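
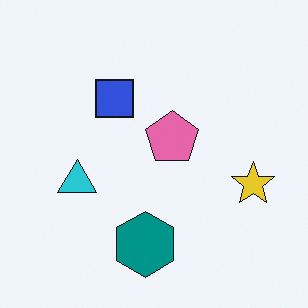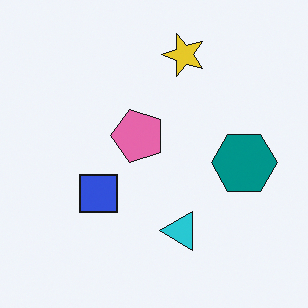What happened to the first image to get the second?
The image was rotated 90° counter-clockwise.

The yellow star sits in the right of the first image and the top of the second — consistent with a whole-image 90° counter-clockwise rotation.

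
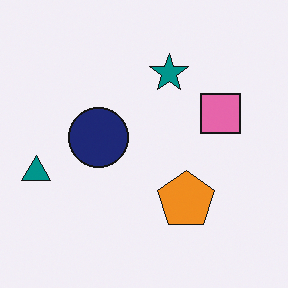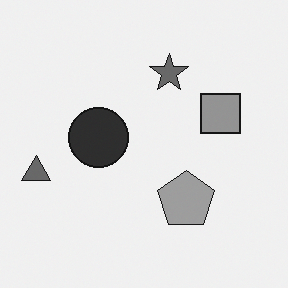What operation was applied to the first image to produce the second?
The transformation is: converted to grayscale.

All color is removed — every shape is now a shade of grey.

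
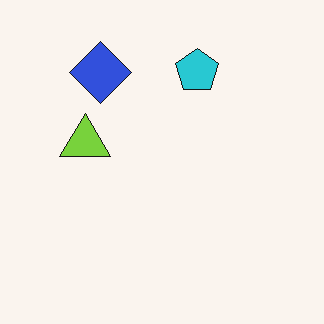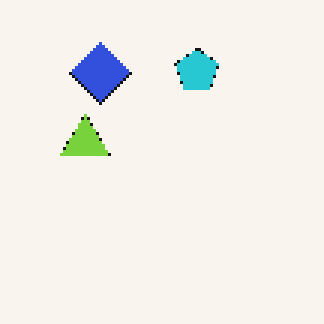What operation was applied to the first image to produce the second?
The second image is the first lightly pixelated (a mild mosaic effect).

Shapes are reduced to large square blocks; fine edges and outlines are lost — a downscale-then-upscale (mosaic) effect.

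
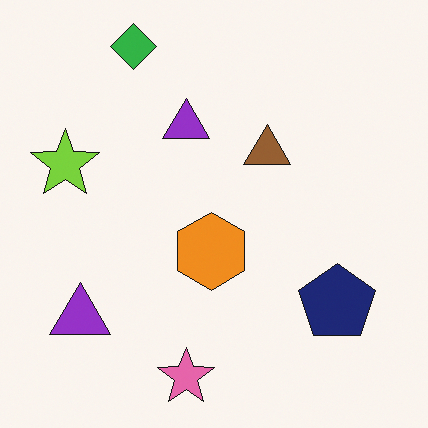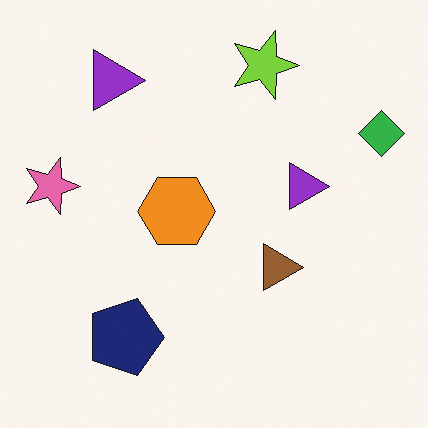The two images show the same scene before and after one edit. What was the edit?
This is the original image rotated 90° clockwise.

The green diamond sits in the top-left of the first image and the top-right of the second — consistent with a whole-image 90° clockwise rotation.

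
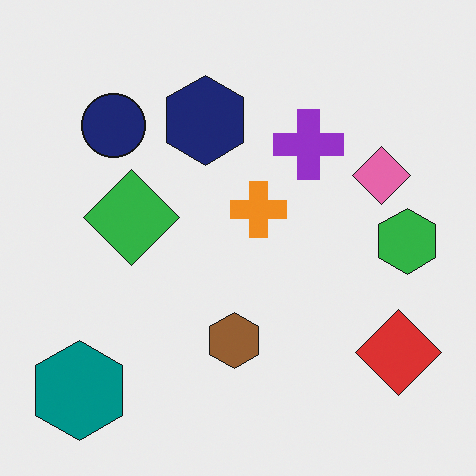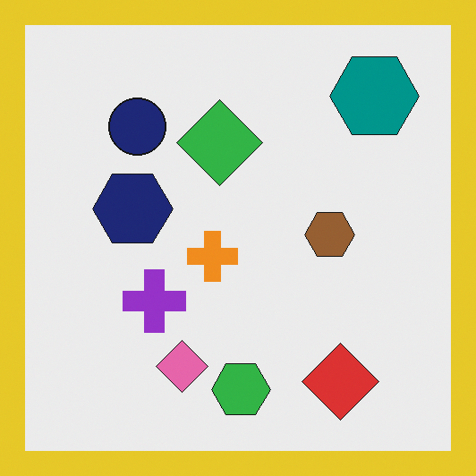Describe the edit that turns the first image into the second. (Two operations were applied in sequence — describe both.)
This is the original image transposed (reflected across the top-left ↔ bottom-right diagonal), then framed with a yellow border.

Shapes have swapped their row and column positions — what was in the top-right is now in the bottom-left — a diagonal reflection. A solid yellow frame runs around the edge of the second image, with the content slightly shrunk inside it.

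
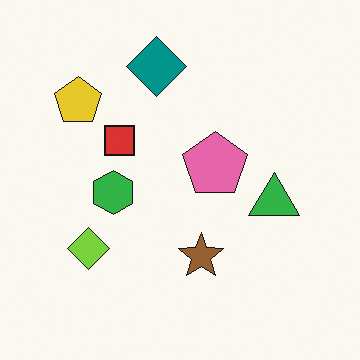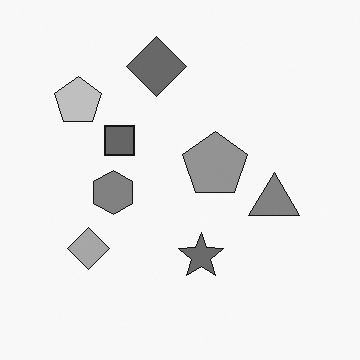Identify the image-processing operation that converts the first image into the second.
Converted to grayscale.

All color is removed — every shape is now a shade of grey.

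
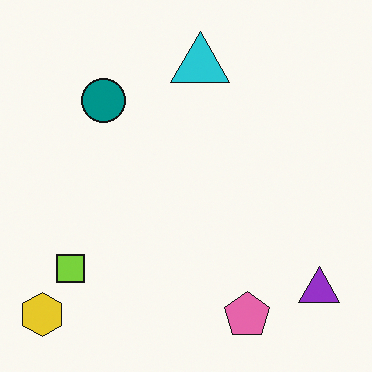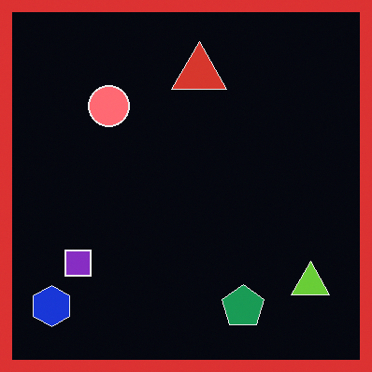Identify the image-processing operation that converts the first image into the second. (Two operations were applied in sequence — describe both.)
It was color-inverted (negative), then framed with a red border.

The light background has become dark and every shape's color is its complement — a photographic negative. A solid red frame runs around the edge of the second image, with the content slightly shrunk inside it.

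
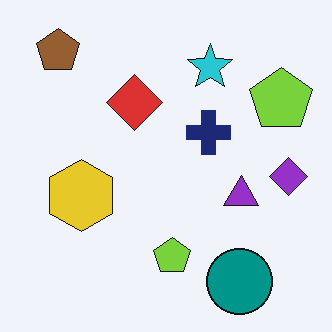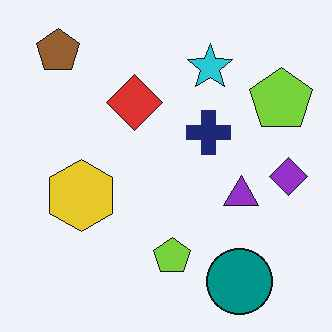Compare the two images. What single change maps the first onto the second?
The second image is the first given moderate JPEG compression.

Blocky 8×8 compression artifacts appear around shape edges and the flat background shows ringing — characteristic JPEG degradation.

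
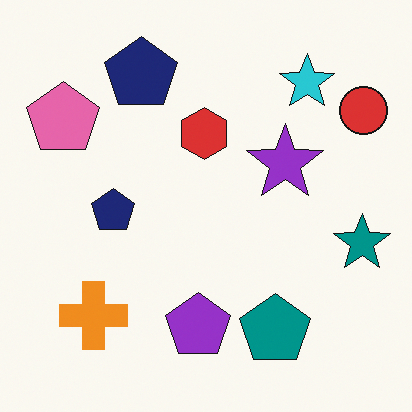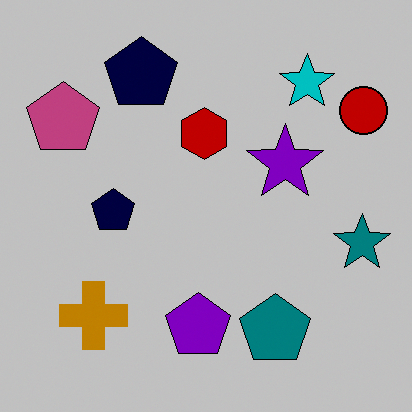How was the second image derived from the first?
Aggressively posterized.

Each flat color has snapped to a coarser quantized level — most visibly, the near-white background has dropped to a flat grey.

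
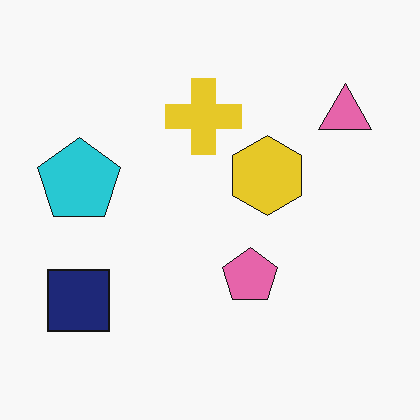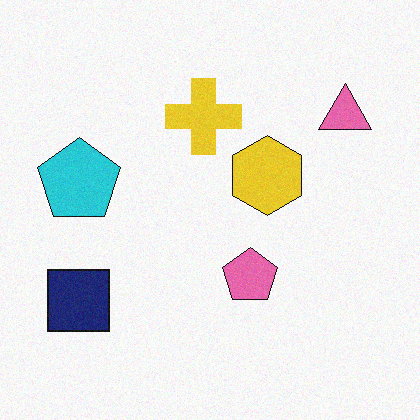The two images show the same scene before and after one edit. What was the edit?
This is the original image degraded with a light layer of grain.

Random speckle covers the whole image, including the flat background.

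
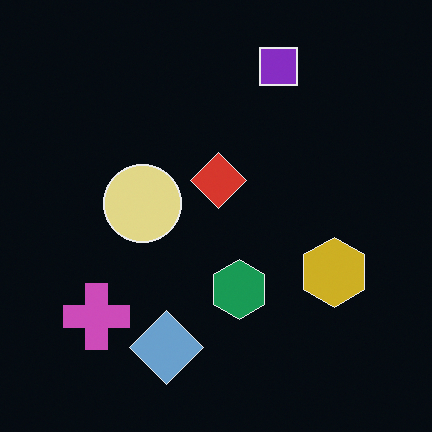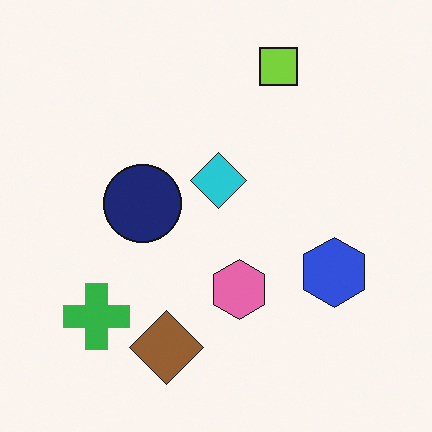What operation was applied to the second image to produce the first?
The image was color-inverted (negative).

The light background has become dark and every shape's color is its complement — a photographic negative.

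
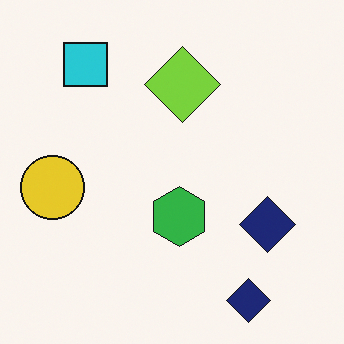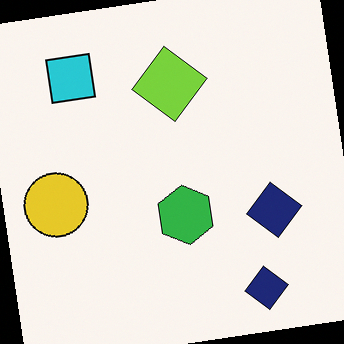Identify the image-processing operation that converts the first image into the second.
The second image is the first rotated counter-clockwise by a small amount.

Every shape is tilted by the same angle and the image corners show triangular fill wedges — a whole-image rotation by a non-right angle.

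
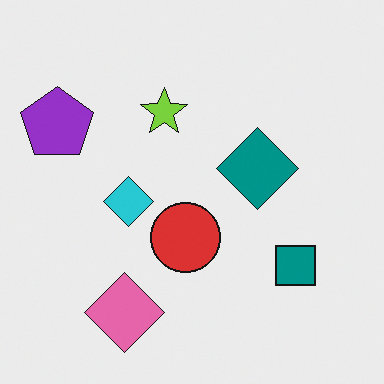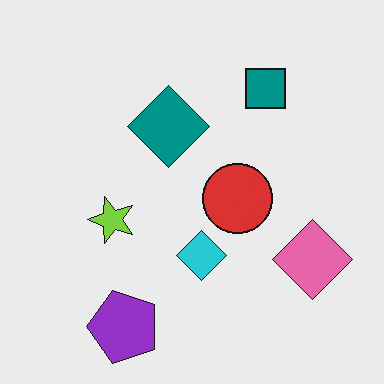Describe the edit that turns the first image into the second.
This is the original image rotated 90° counter-clockwise.

The purple pentagon sits in the top-left of the first image and the bottom-left of the second — consistent with a whole-image 90° counter-clockwise rotation.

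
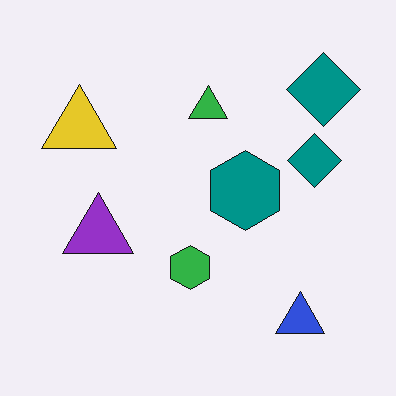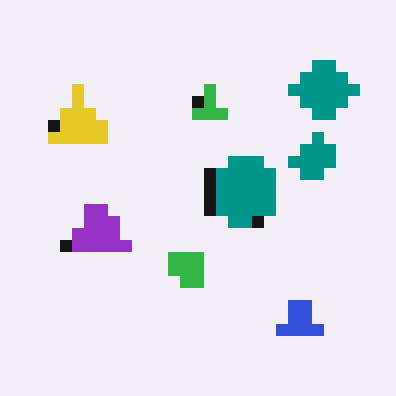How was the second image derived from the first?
The image was heavily pixelated into large blocks.

Shapes are reduced to large square blocks; fine edges and outlines are lost — a downscale-then-upscale (mosaic) effect.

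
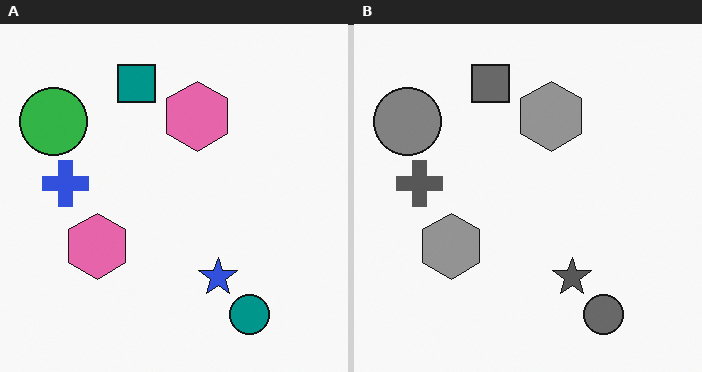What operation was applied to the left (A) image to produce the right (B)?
It was converted to grayscale.

All color is removed — every shape is now a shade of grey.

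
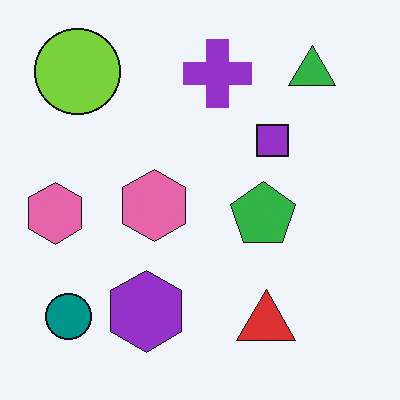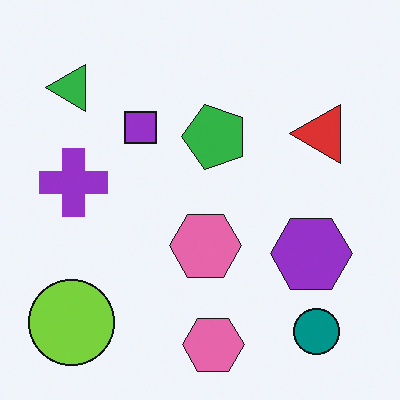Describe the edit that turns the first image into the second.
Rotated 90° counter-clockwise.

The lime circle sits in the top-left of the first image and the bottom-left of the second — consistent with a whole-image 90° counter-clockwise rotation.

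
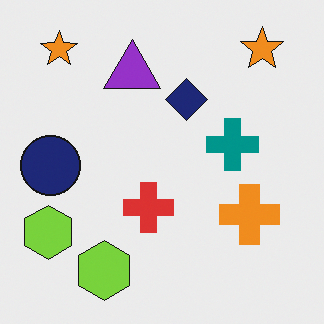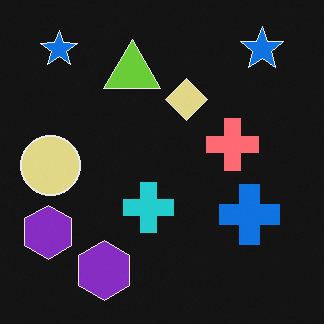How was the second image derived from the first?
It was color-inverted (negative).

The light background has become dark and every shape's color is its complement — a photographic negative.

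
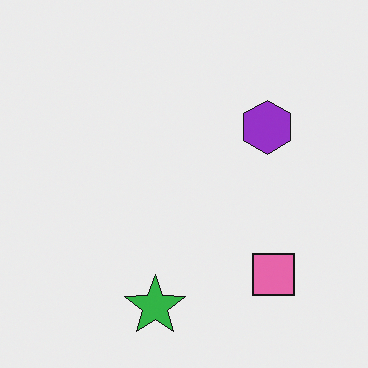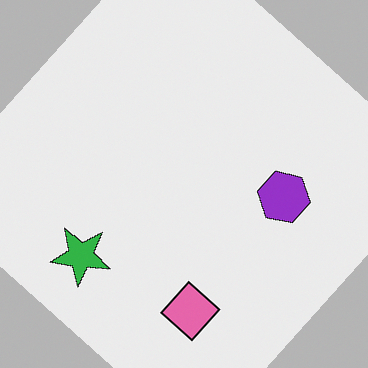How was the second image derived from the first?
The transformation is: rotated clockwise by a large amount — several tens of degrees.

Every shape is tilted by the same angle and the image corners show triangular fill wedges — a whole-image rotation by a non-right angle.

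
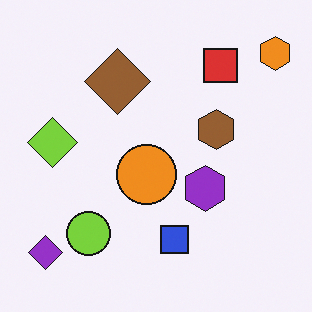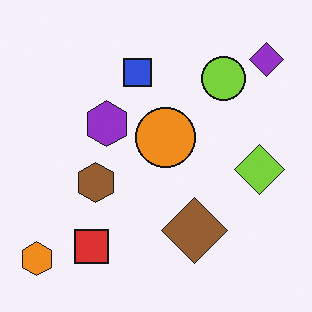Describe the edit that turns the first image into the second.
The transformation is: rotated 180°.

The orange hexagon sits in the top-right of the first image and the bottom-left of the second — consistent with a whole-image 180° rotation.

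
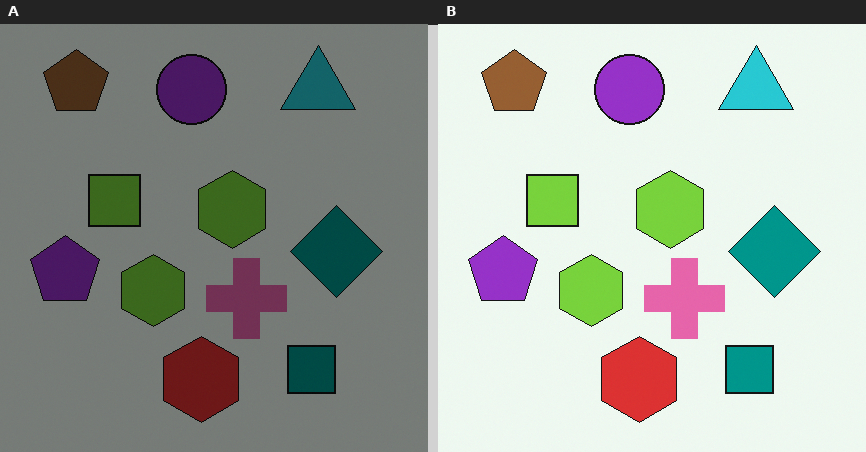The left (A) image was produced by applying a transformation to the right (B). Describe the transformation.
This is the original image darkened a lot.

Every pixel — background and shapes alike — is uniformly darkened.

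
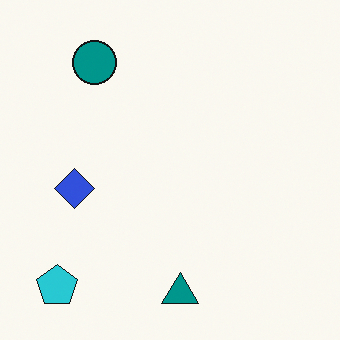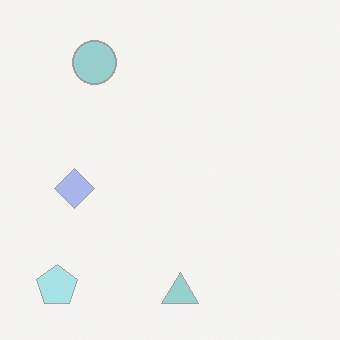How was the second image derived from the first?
The second image is the first washed out (contrast reduced).

Tones are pushed toward mid-grey across the whole image — a global contrast change.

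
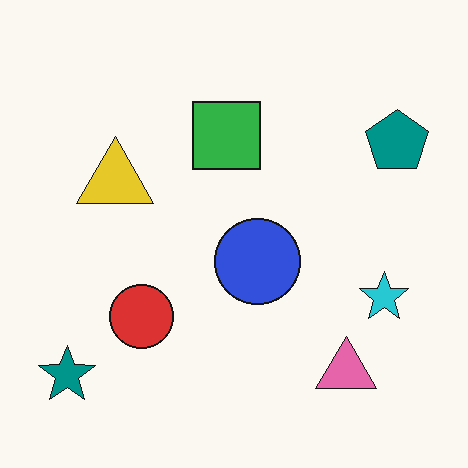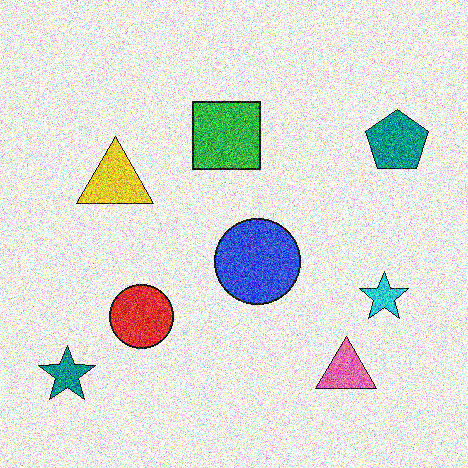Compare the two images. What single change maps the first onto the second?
The image was degraded with strong gaussian noise.

Random speckle covers the whole image, including the flat background.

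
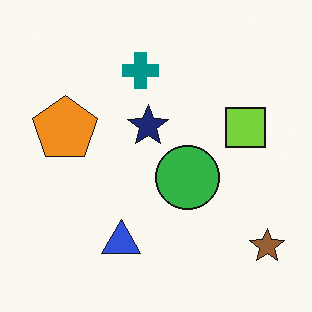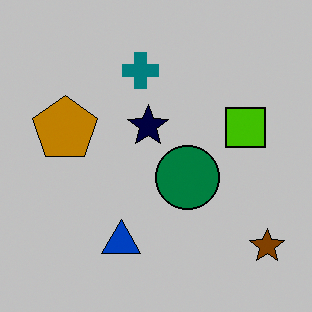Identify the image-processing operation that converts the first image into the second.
The transformation is: aggressively posterized.

Each flat color has snapped to a coarser quantized level — most visibly, the near-white background has dropped to a flat grey.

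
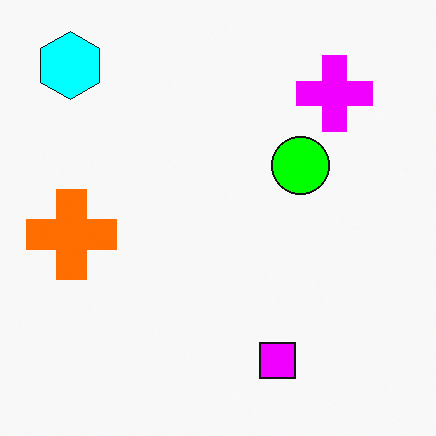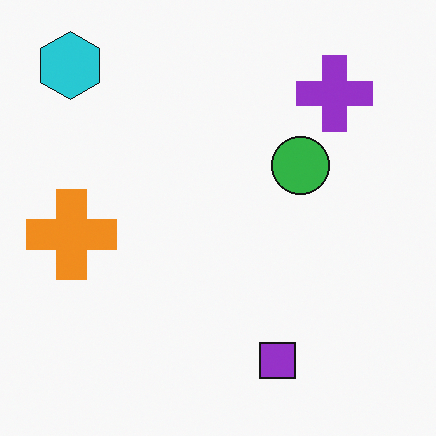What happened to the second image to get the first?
The first image is the second heavily oversaturated.

All colors are more vivid — a global saturation change.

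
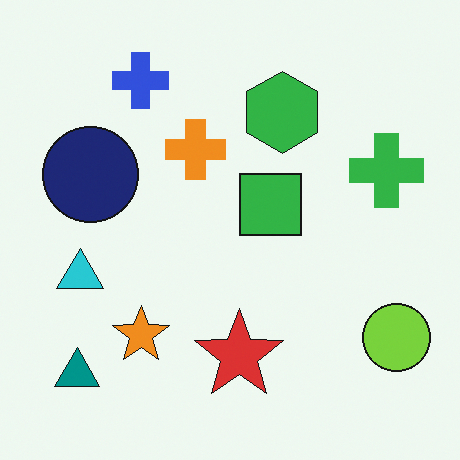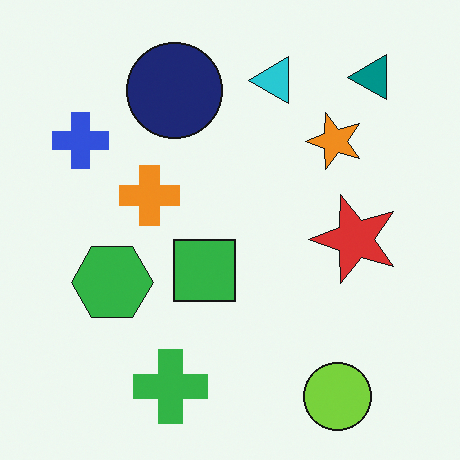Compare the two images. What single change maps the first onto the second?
The transformation is: transposed (reflected across the top-left ↔ bottom-right diagonal).

Shapes have swapped their row and column positions — what was in the top-right is now in the bottom-left — a diagonal reflection.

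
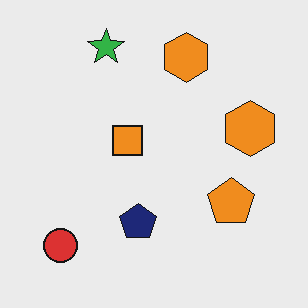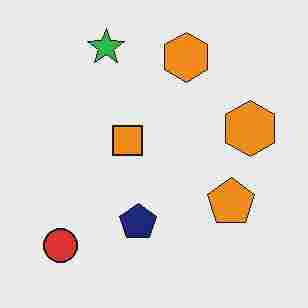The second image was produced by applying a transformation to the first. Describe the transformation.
The transformation is: degraded with heavy JPEG compression.

Blocky 8×8 compression artifacts appear around shape edges and the flat background shows ringing — characteristic JPEG degradation.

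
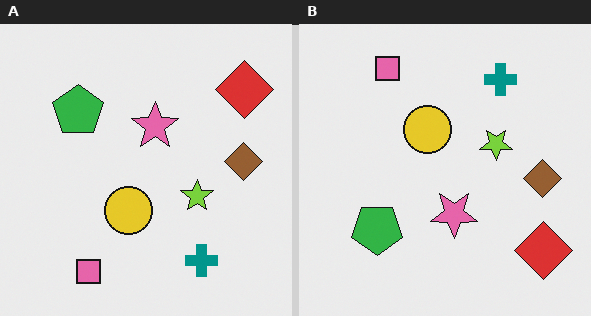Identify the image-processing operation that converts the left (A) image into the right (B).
The image was flipped vertically (top ↔ bottom).

The pink square is in the bottom-left of the left (A) image and the top-left of the right (B) — shapes on opposite sides of the horizontal midline have swapped in a mirror flip.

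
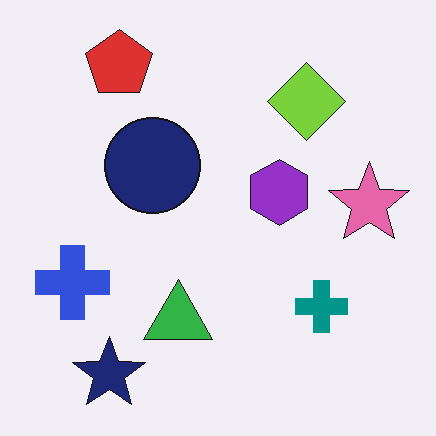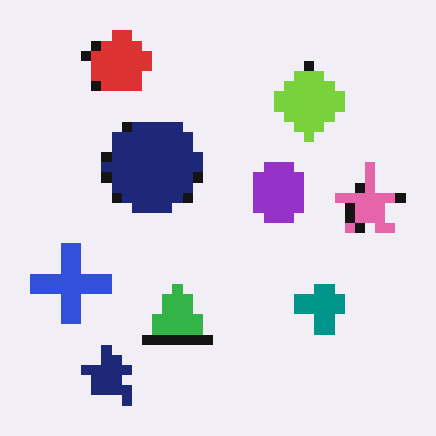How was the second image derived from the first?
It was heavily pixelated into large blocks.

Shapes are reduced to large square blocks; fine edges and outlines are lost — a downscale-then-upscale (mosaic) effect.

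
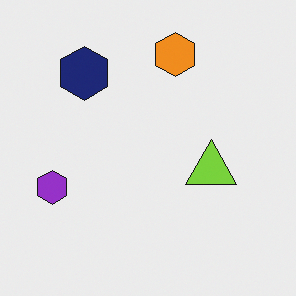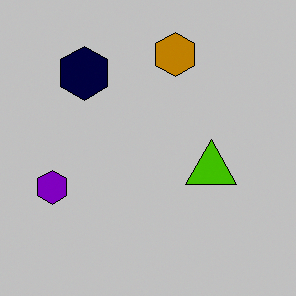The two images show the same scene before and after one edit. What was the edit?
Aggressively posterized.

Each flat color has snapped to a coarser quantized level — most visibly, the near-white background has dropped to a flat grey.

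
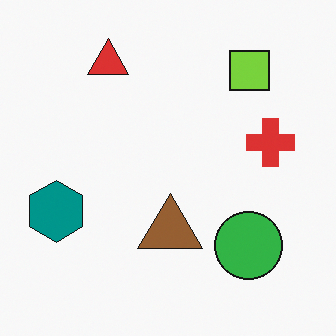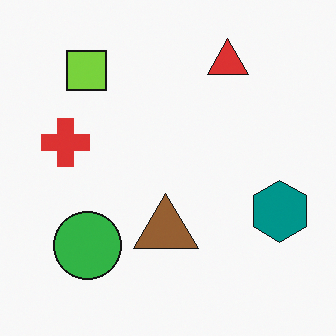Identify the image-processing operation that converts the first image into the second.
The second image is the first flipped horizontally (left ↔ right).

The teal hexagon is in the left of the first image and the right of the second — shapes on opposite sides of the vertical midline have swapped in a mirror flip.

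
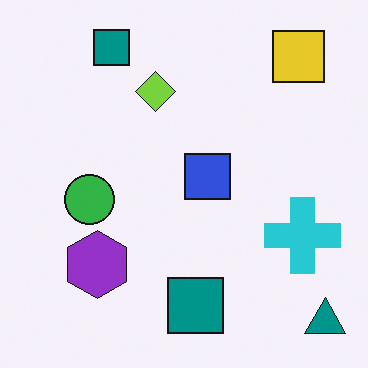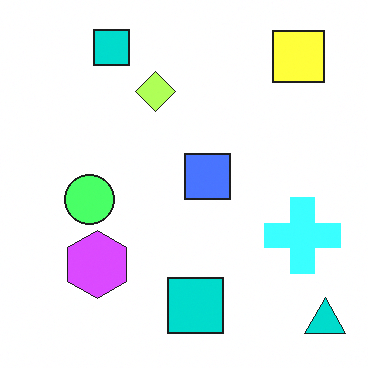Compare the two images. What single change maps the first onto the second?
Substantially brightened.

Every pixel — background and shapes alike — is uniformly brightened.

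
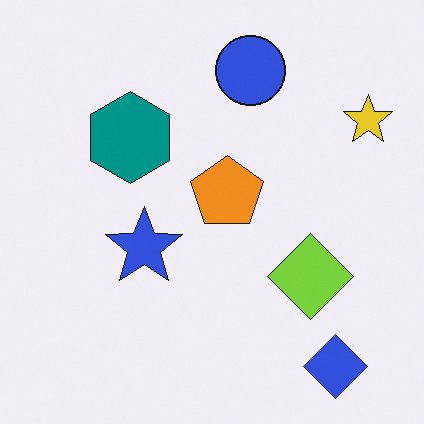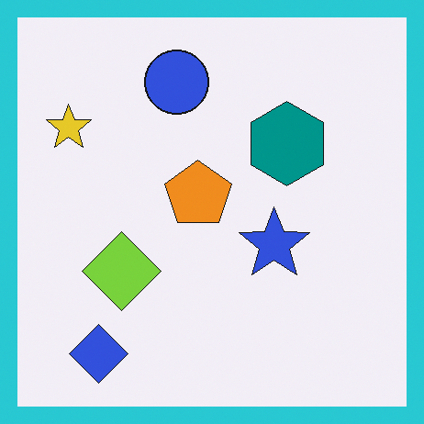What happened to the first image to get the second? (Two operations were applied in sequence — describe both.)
The image was flipped horizontally (left ↔ right), then framed with a cyan border.

The yellow star is in the top-right of the first image and the top-left of the second — shapes on opposite sides of the vertical midline have swapped in a mirror flip. A solid cyan frame runs around the edge of the second image, with the content slightly shrunk inside it.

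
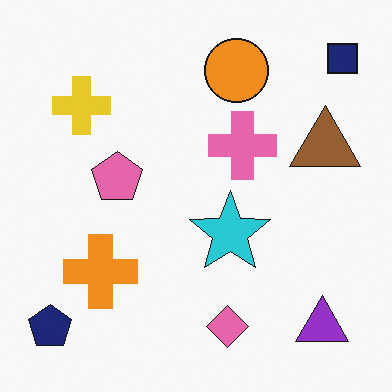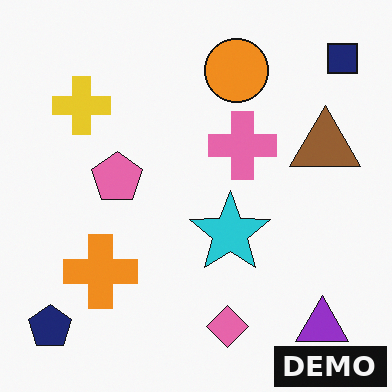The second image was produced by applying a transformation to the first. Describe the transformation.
Watermarked with the text "DEMO" in the lower-right corner.

A dark label reading "DEMO" appears in the lower-right corner.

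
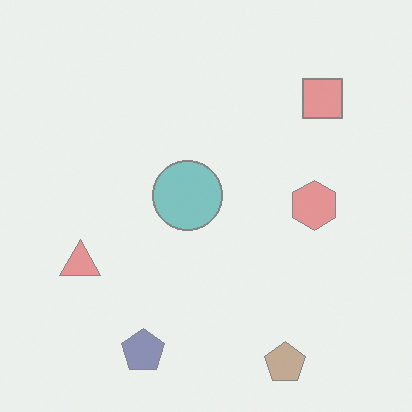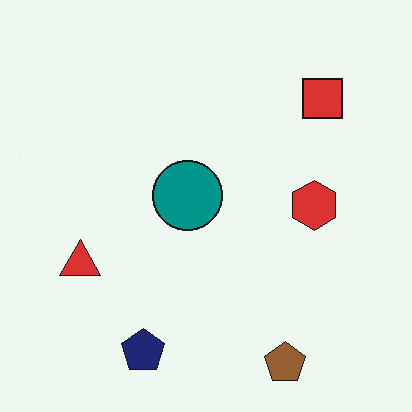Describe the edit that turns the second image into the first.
This is the original image given much lower contrast.

Tones are pushed toward mid-grey across the whole image — a global contrast change.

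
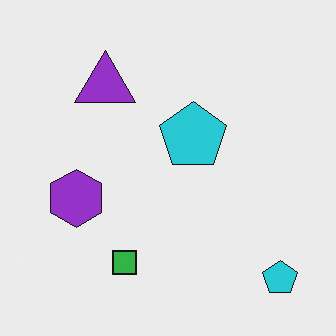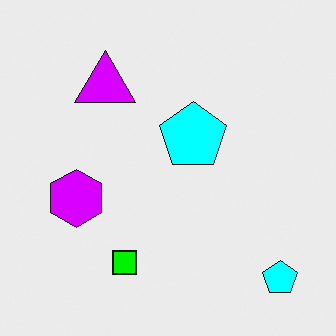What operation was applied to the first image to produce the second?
This is the original image made much more vivid (saturation change).

All colors are more vivid — a global saturation change.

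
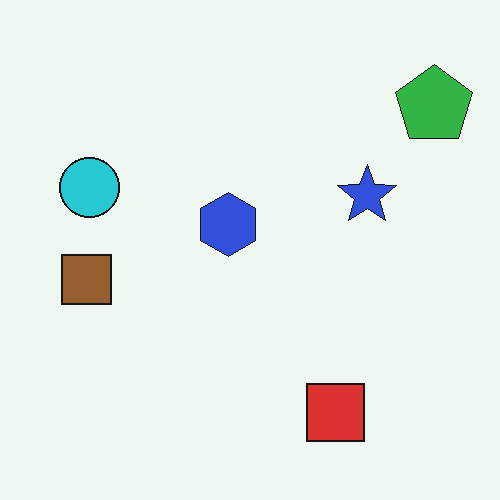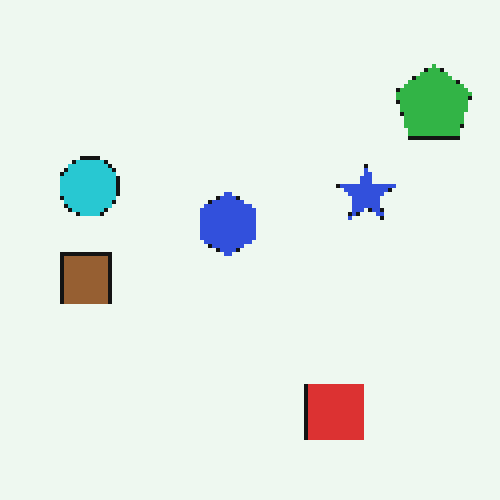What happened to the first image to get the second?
It was lightly pixelated (a mild mosaic effect).

Shapes are reduced to large square blocks; fine edges and outlines are lost — a downscale-then-upscale (mosaic) effect.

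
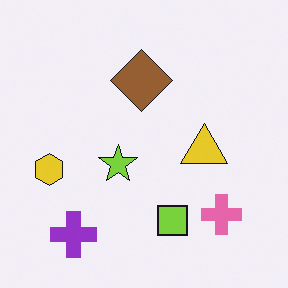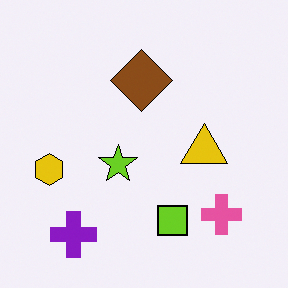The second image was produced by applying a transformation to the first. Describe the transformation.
This is the original image given slightly increased contrast.

Tones are pushed away from mid-grey across the whole image — a global contrast change.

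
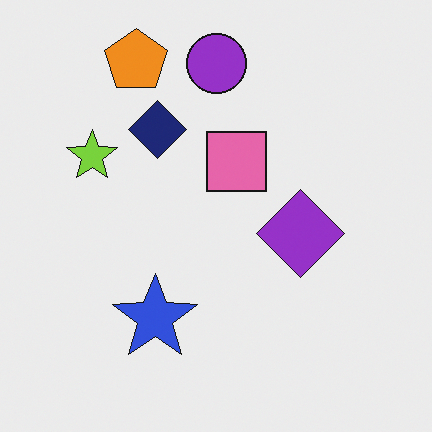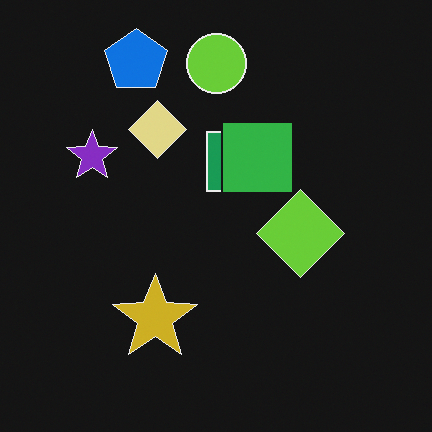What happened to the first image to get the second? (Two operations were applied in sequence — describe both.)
This is the original image color-inverted (negative), then overlaid with an additional green square.

The light background has become dark and every shape's color is its complement — a photographic negative. A green square appears in the second image that is absent from the first.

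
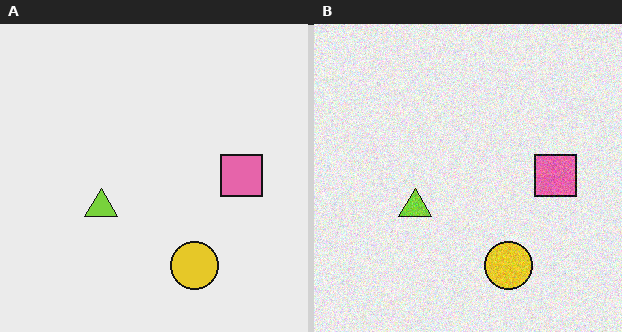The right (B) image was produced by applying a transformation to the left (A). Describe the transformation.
This is the original image degraded with moderate additive noise.

Random speckle covers the whole image, including the flat background.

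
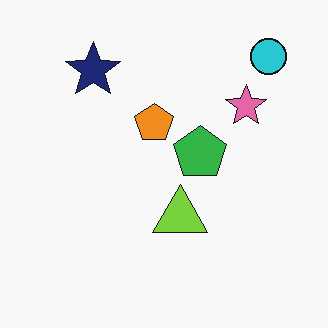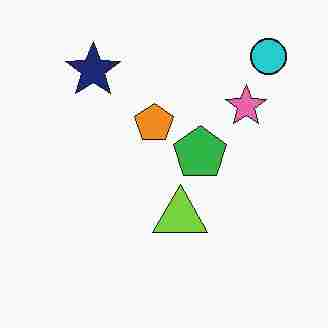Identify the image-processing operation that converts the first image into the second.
The image was heavily JPEG-compressed with obvious blocking artifacts.

Blocky 8×8 compression artifacts appear around shape edges and the flat background shows ringing — characteristic JPEG degradation.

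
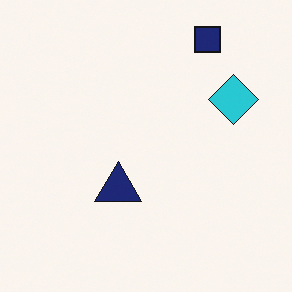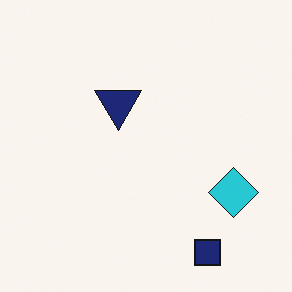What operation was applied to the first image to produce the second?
This is the original image flipped vertically (top ↔ bottom).

The navy square is in the top-right of the first image and the bottom-right of the second — shapes on opposite sides of the horizontal midline have swapped in a mirror flip.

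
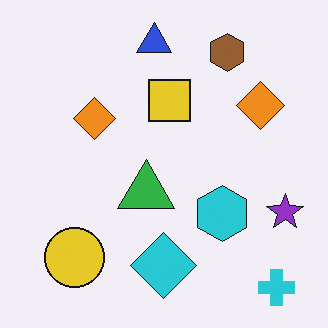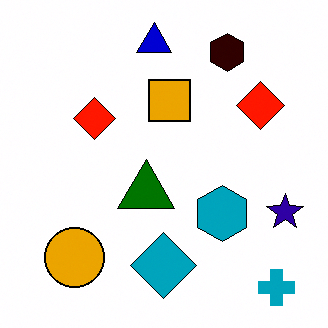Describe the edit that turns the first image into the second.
It was boosted in contrast.

Tones are pushed away from mid-grey across the whole image — a global contrast change.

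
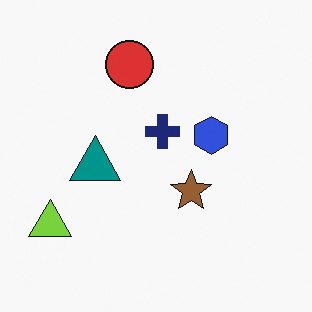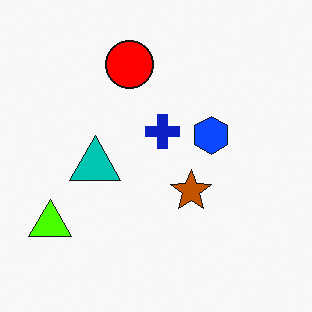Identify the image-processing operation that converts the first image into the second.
The second image is the first made much more vivid (saturation change).

All colors are more vivid — a global saturation change.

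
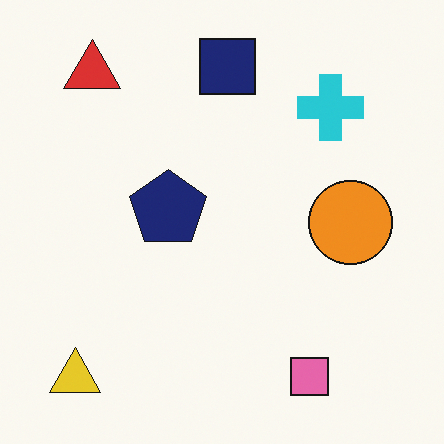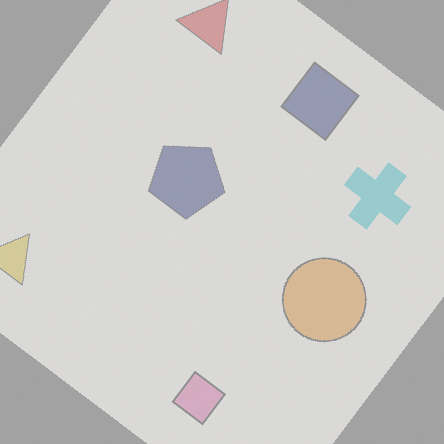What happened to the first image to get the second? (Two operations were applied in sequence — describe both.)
The transformation is: rotated clockwise by a large amount — several tens of degrees, then washed out (contrast reduced).

Every shape is tilted by the same angle and the image corners show triangular fill wedges — a whole-image rotation by a non-right angle. Tones are pushed toward mid-grey across the whole image — a global contrast change.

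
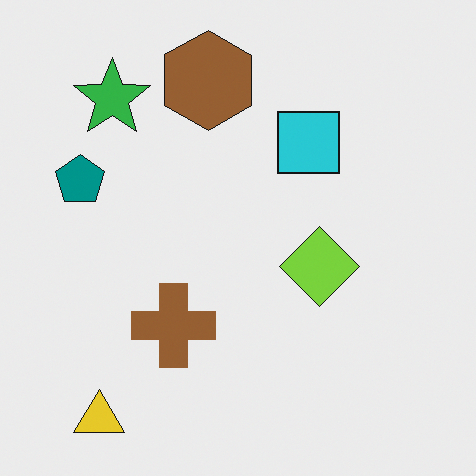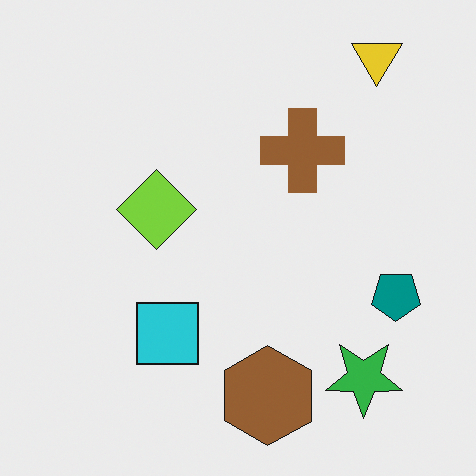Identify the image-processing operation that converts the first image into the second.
The transformation is: rotated 180°.

The yellow triangle sits in the bottom-left of the first image and the top-right of the second — consistent with a whole-image 180° rotation.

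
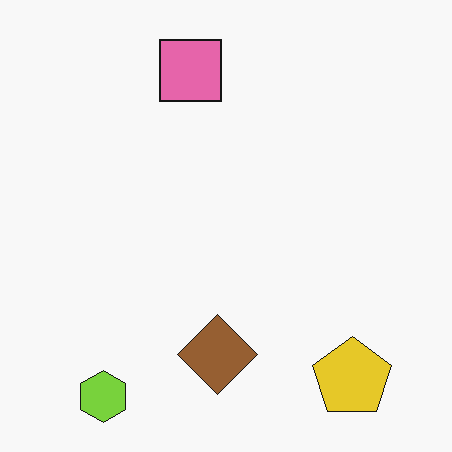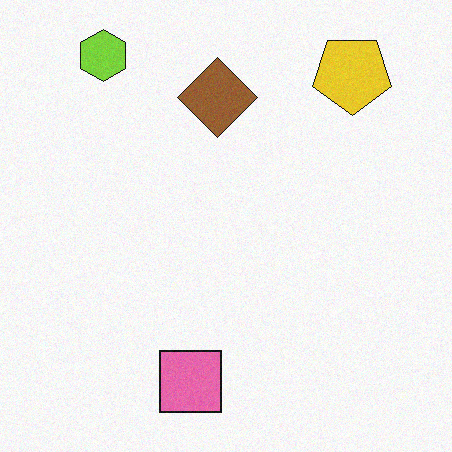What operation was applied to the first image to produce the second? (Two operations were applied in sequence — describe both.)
The transformation is: degraded with subtle gaussian noise, then flipped vertically (top ↔ bottom).

Random speckle covers the whole image, including the flat background. The lime hexagon is in the bottom-left of the first image and the top-left of the second — shapes on opposite sides of the horizontal midline have swapped in a mirror flip.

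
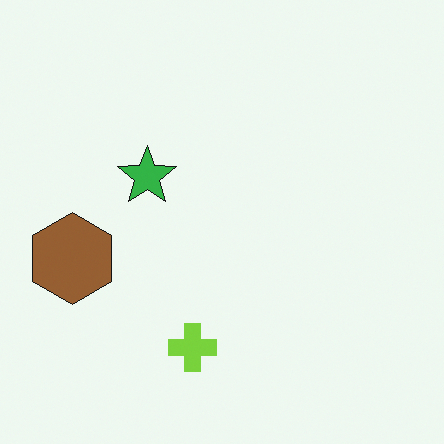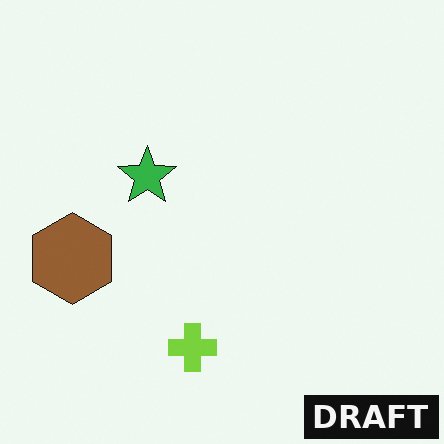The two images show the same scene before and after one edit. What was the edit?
This is the original image watermarked with the text "DRAFT" in the lower-right corner.

A dark label reading "DRAFT" appears in the lower-right corner.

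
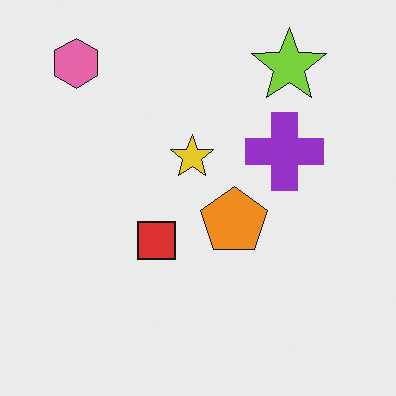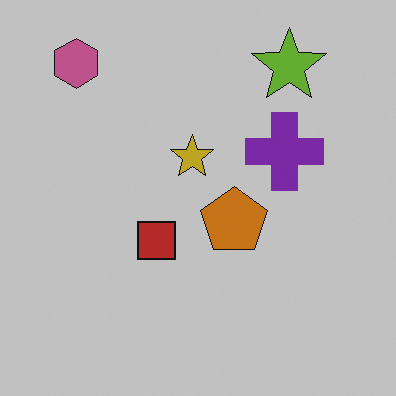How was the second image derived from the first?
The transformation is: slightly darkened.

Every pixel — background and shapes alike — is uniformly darkened.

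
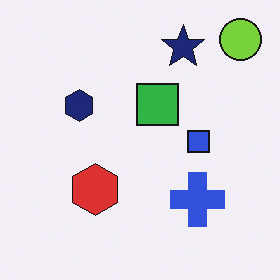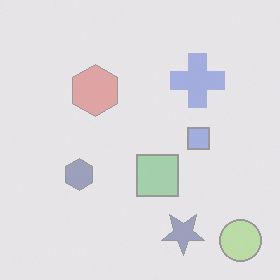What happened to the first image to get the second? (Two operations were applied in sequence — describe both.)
This is the original image washed out (contrast reduced), then flipped vertically (top ↔ bottom).

Tones are pushed toward mid-grey across the whole image — a global contrast change. The lime circle is in the top-right of the first image and the bottom-right of the second — shapes on opposite sides of the horizontal midline have swapped in a mirror flip.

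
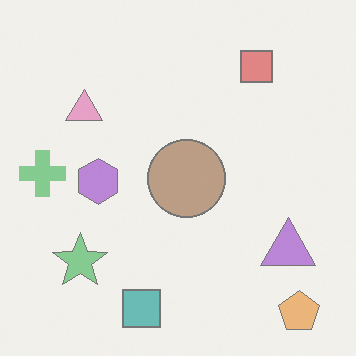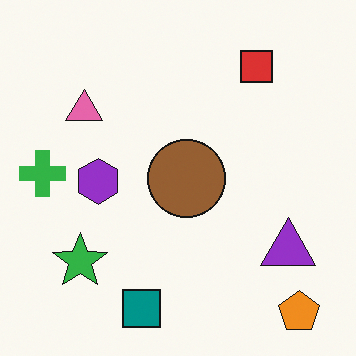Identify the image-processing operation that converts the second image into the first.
The first image is the second washed out (contrast reduced).

Tones are pushed toward mid-grey across the whole image — a global contrast change.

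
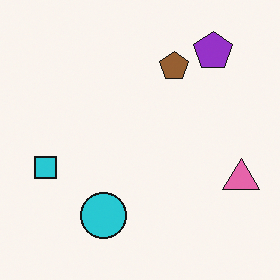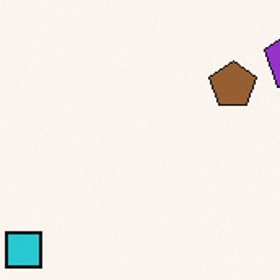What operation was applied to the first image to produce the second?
The transformation is: cropped to a noticeably smaller region and rescaled.

The visible shapes are larger and the field of view is narrower; shapes near the original edges may be partly or wholly outside the frame — a crop-and-rescale.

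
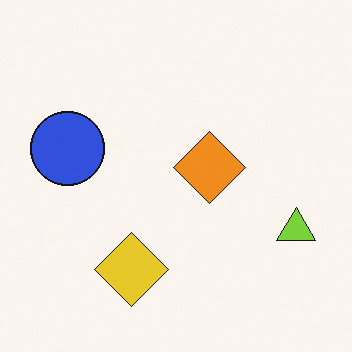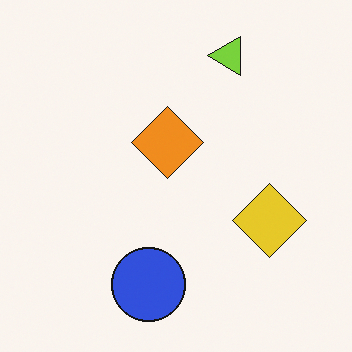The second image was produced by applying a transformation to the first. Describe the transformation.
This is the original image rotated 90° counter-clockwise.

The lime triangle sits in the right of the first image and the top of the second — consistent with a whole-image 90° counter-clockwise rotation.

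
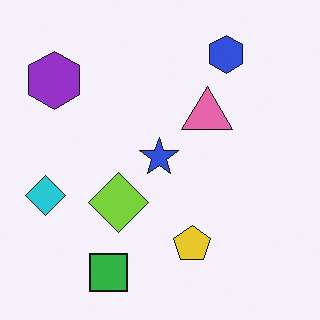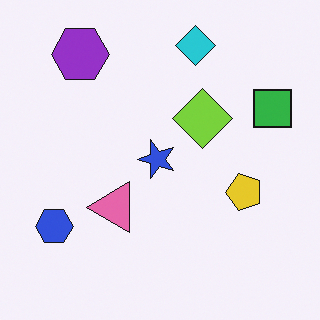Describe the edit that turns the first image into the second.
The second image is the first transposed (reflected across the top-left ↔ bottom-right diagonal).

Shapes have swapped their row and column positions — what was in the top-right is now in the bottom-left — a diagonal reflection.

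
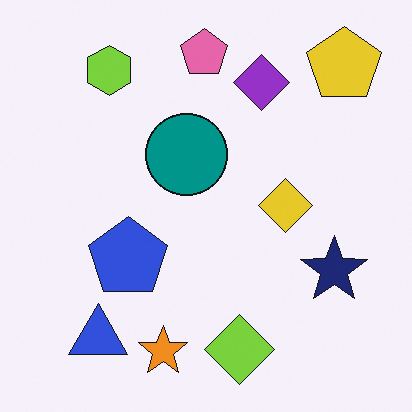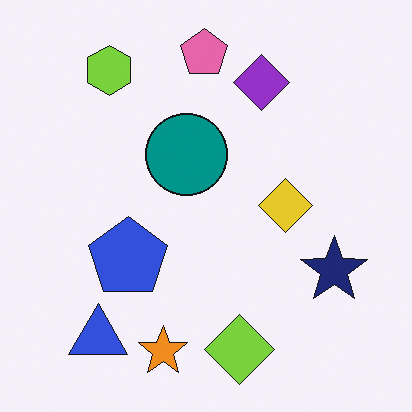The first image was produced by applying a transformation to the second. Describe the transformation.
The first image is the second overlaid with an additional yellow pentagon.

A yellow pentagon appears in the first image that is absent from the second.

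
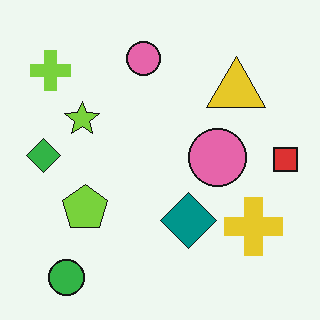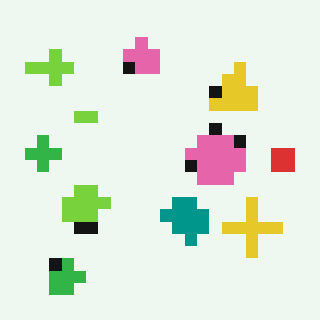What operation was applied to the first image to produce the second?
The transformation is: heavily pixelated into large blocks.

Shapes are reduced to large square blocks; fine edges and outlines are lost — a downscale-then-upscale (mosaic) effect.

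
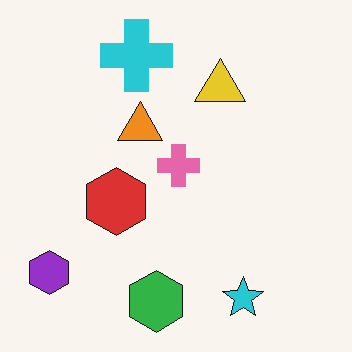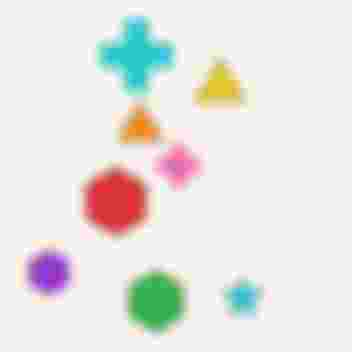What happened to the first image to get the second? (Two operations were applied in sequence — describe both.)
It was heavily blurred, then degraded with heavy JPEG compression.

Shape edges and outlines are uniformly softened across the whole image. Blocky 8×8 compression artifacts appear around shape edges and the flat background shows ringing — characteristic JPEG degradation.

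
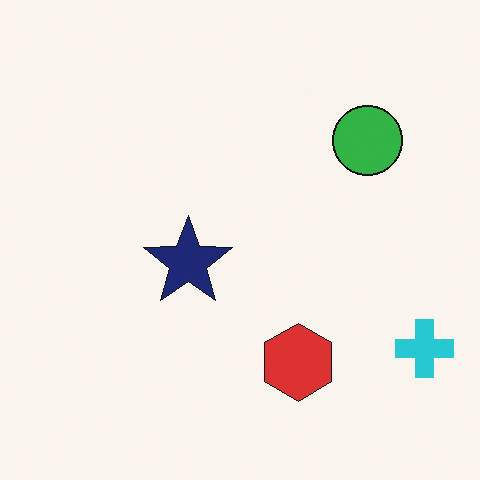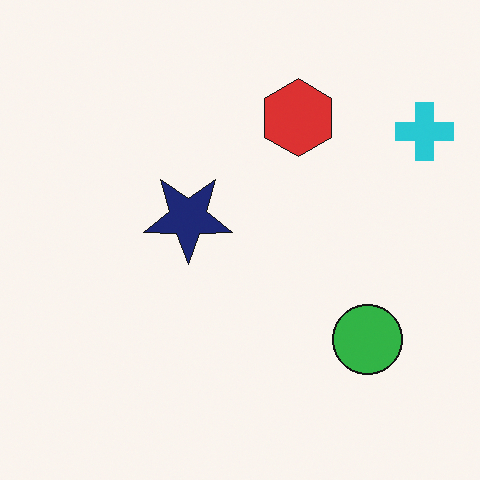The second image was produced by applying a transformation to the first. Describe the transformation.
This is the original image flipped vertically (top ↔ bottom).

The red hexagon is in the bottom of the first image and the top of the second — shapes on opposite sides of the horizontal midline have swapped in a mirror flip.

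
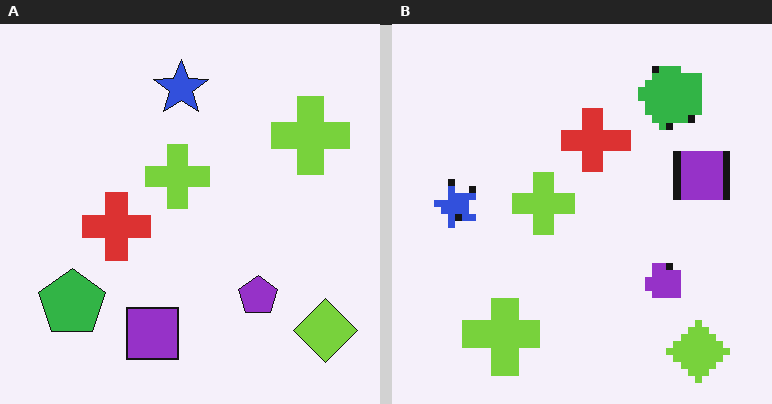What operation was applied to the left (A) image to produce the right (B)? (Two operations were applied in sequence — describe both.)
This is the original image transposed (reflected across the top-left ↔ bottom-right diagonal), then moderately pixelated.

Shapes have swapped their row and column positions — what was in the top-right is now in the bottom-left — a diagonal reflection. Shapes are reduced to large square blocks; fine edges and outlines are lost — a downscale-then-upscale (mosaic) effect.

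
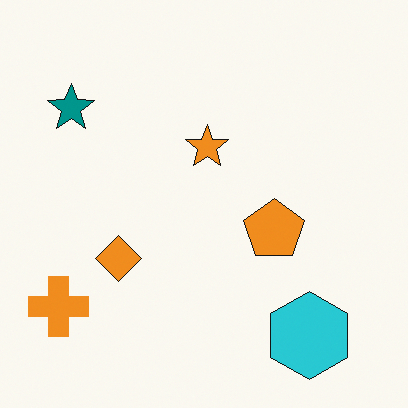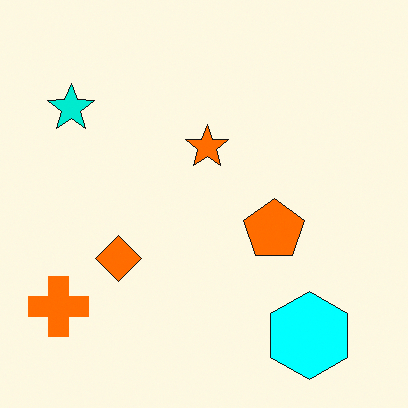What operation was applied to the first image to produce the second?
The transformation is: heavily oversaturated.

All colors are more vivid — a global saturation change.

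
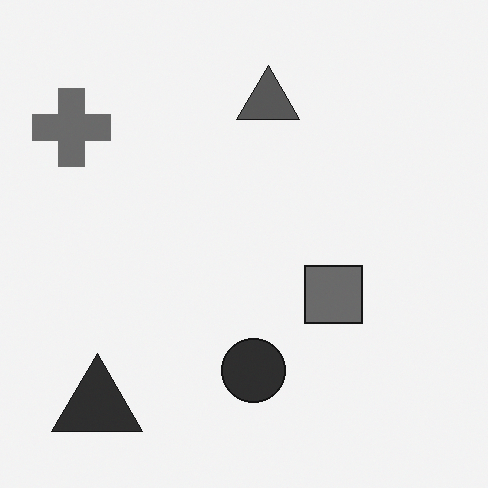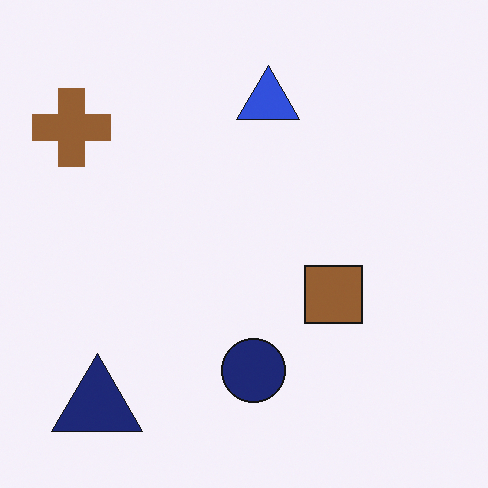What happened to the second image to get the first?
The image was converted to grayscale.

All color is removed — every shape is now a shade of grey.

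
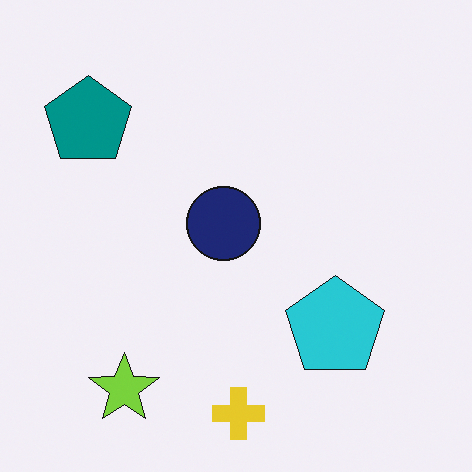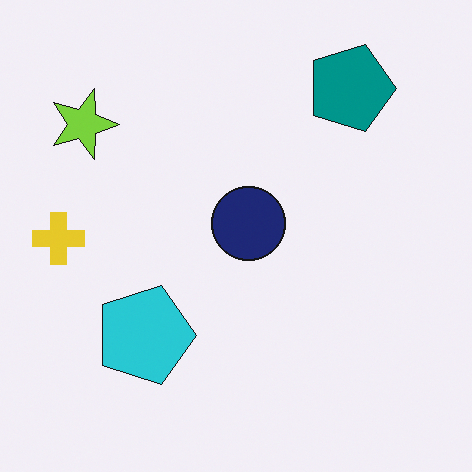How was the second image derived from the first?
This is the original image rotated 90° clockwise.

The lime star sits in the bottom-left of the first image and the top-left of the second — consistent with a whole-image 90° clockwise rotation.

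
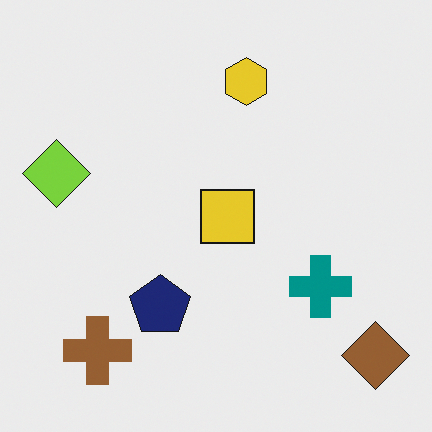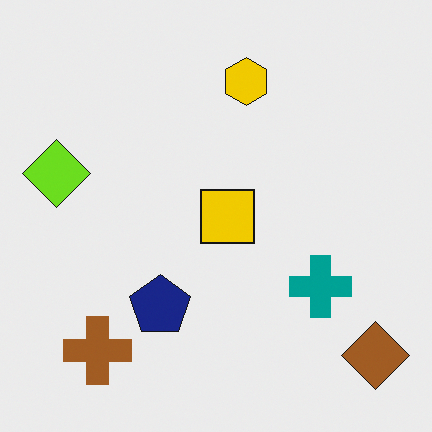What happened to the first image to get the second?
It was slightly oversaturated.

All colors are more vivid — a global saturation change.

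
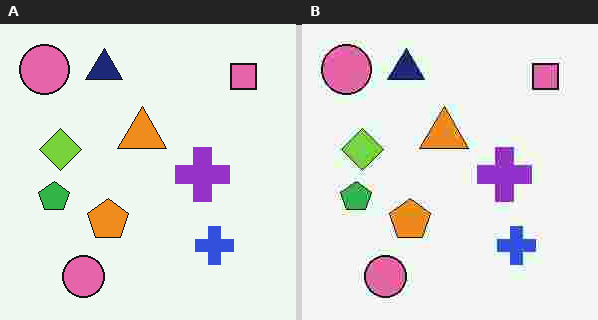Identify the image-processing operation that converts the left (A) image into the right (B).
The image was degraded with heavy JPEG compression.

Blocky 8×8 compression artifacts appear around shape edges and the flat background shows ringing — characteristic JPEG degradation.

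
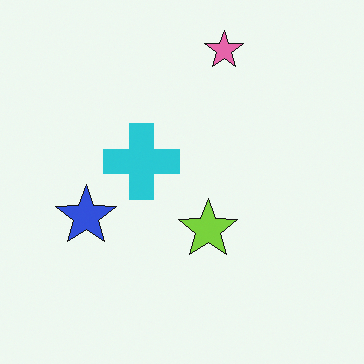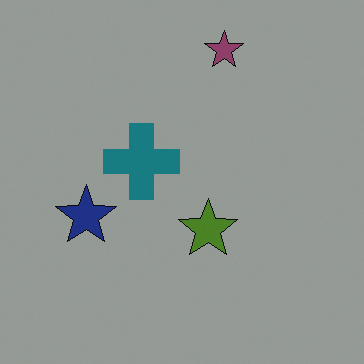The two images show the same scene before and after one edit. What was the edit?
The image was darkened a lot.

Every pixel — background and shapes alike — is uniformly darkened.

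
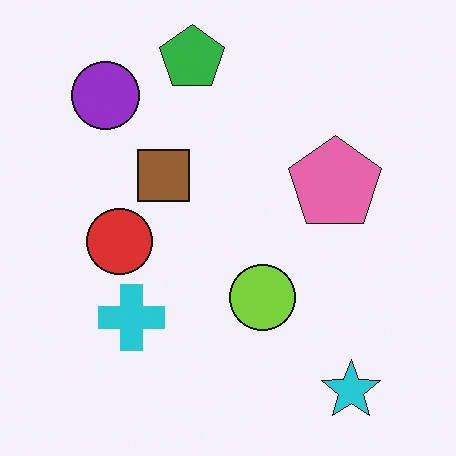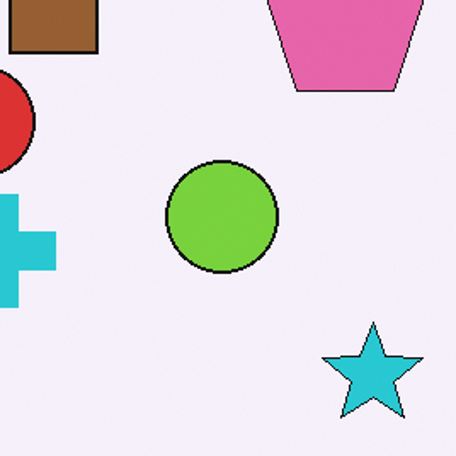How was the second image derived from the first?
The second image is the first cropped to a noticeably smaller region and rescaled.

The visible shapes are larger and the field of view is narrower; shapes near the original edges may be partly or wholly outside the frame — a crop-and-rescale.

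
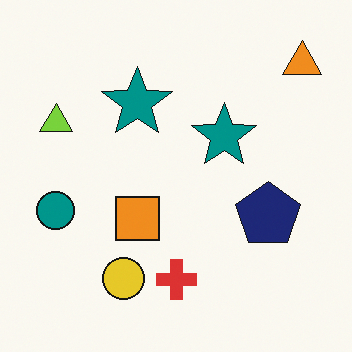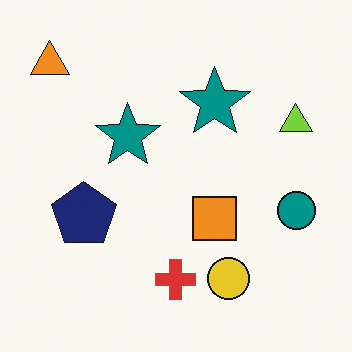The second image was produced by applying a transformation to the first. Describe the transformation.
The image was flipped horizontally (left ↔ right).

The orange triangle is in the top-right of the first image and the top-left of the second — shapes on opposite sides of the vertical midline have swapped in a mirror flip.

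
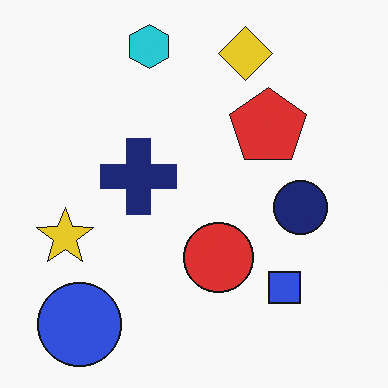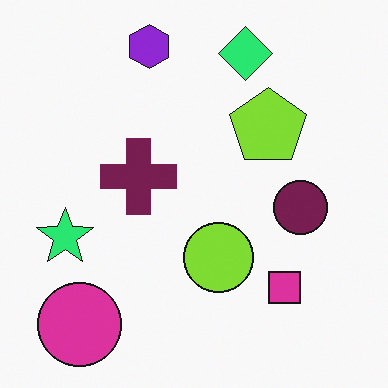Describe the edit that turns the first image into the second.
The image was hue-shifted through roughly a third of the color wheel.

Every shape's color has rotated by the same amount around the hue wheel — a uniform hue shift.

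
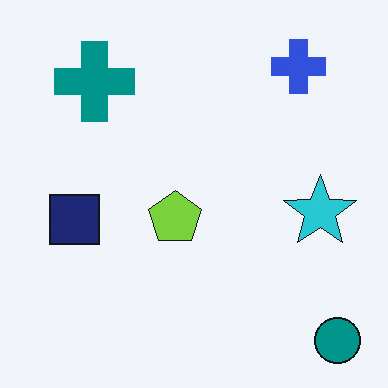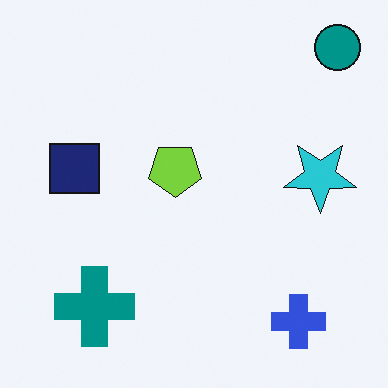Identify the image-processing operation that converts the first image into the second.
This is the original image flipped vertically (top ↔ bottom).

The teal circle is in the bottom-right of the first image and the top-right of the second — shapes on opposite sides of the horizontal midline have swapped in a mirror flip.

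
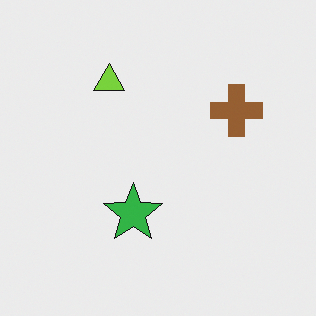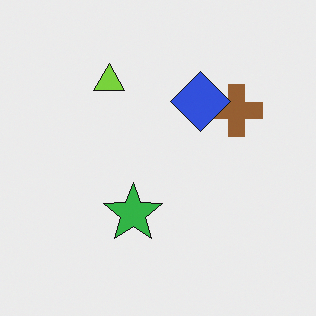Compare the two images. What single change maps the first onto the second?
It was overlaid with an additional blue diamond.

A blue diamond appears in the second image that is absent from the first.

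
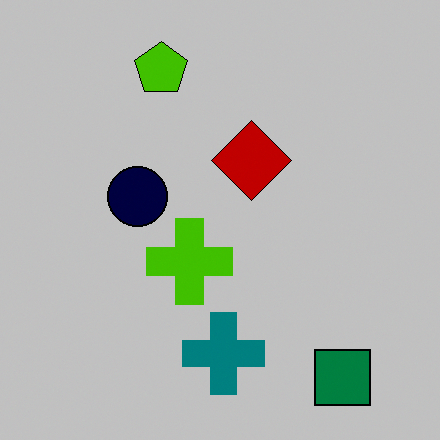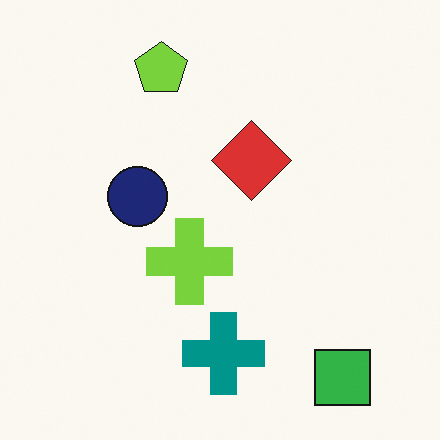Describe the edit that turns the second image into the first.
This is the original image heavily posterized to just a handful of flat colors.

Each flat color has snapped to a coarser quantized level — most visibly, the near-white background has dropped to a flat grey.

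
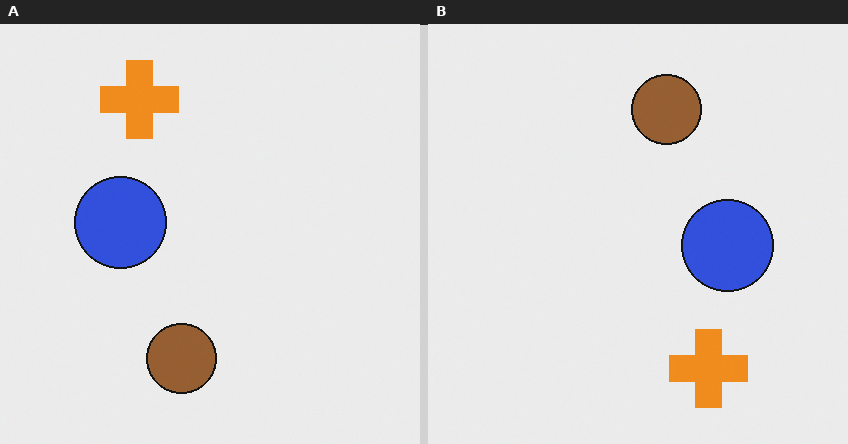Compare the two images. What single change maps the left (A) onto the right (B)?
This is the original image rotated 180°.

The orange cross sits in the top-left of the left (A) image and the bottom of the right (B) — consistent with a whole-image 180° rotation.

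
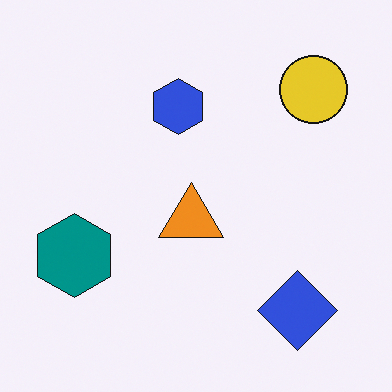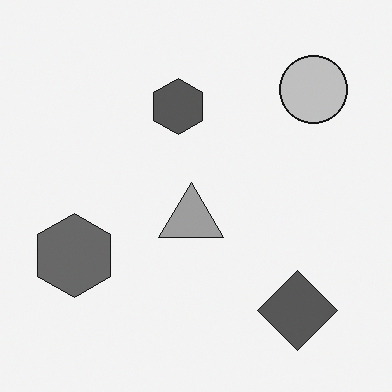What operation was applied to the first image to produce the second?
The transformation is: converted to grayscale.

All color is removed — every shape is now a shade of grey.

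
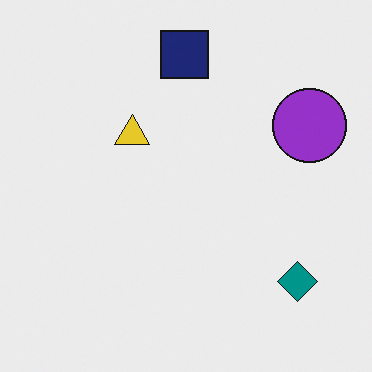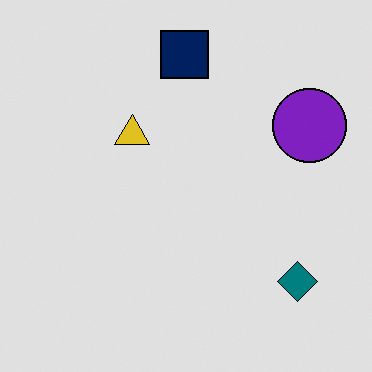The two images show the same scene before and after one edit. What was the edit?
The transformation is: moderately posterized.

Each flat color has snapped to a coarser quantized level — most visibly, the near-white background has dropped to a flat grey.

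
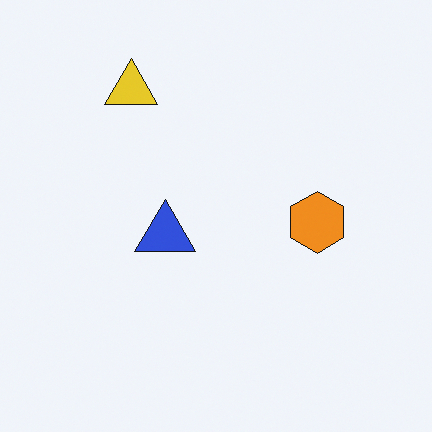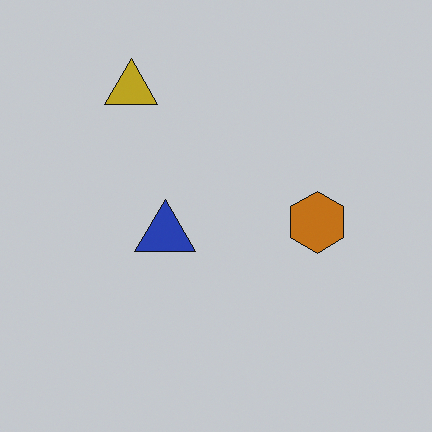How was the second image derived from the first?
The image was darkened a little.

Every pixel — background and shapes alike — is uniformly darkened.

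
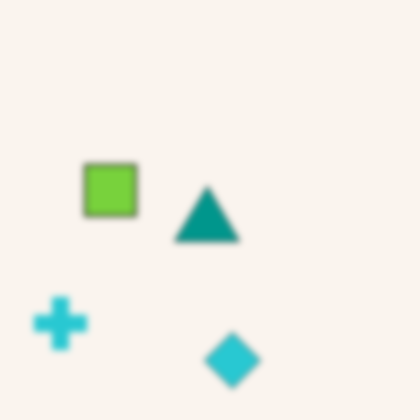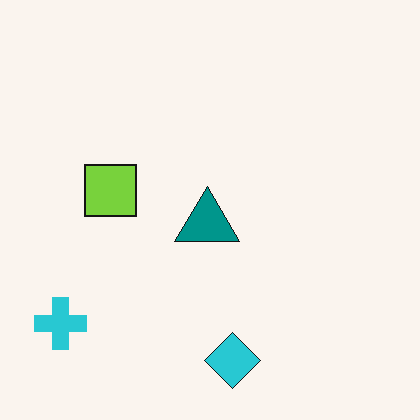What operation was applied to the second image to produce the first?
The first image is the second noticeably gaussian-blurred.

Shape edges and outlines are uniformly softened across the whole image.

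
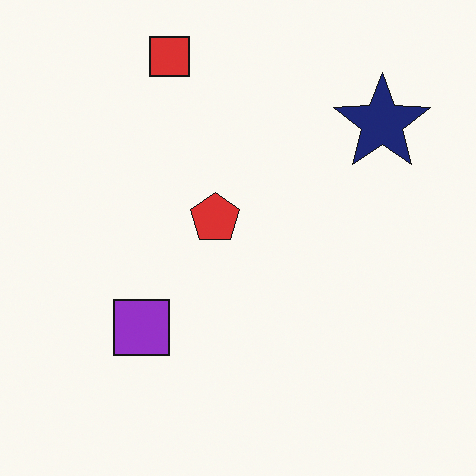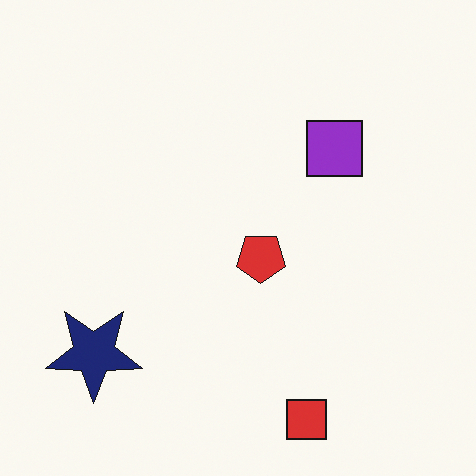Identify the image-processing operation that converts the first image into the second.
The second image is the first rotated 180°.

The red square sits in the top of the first image and the bottom of the second — consistent with a whole-image 180° rotation.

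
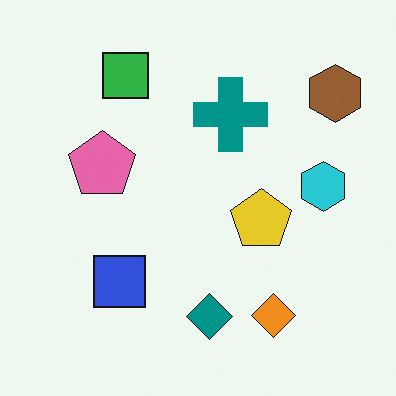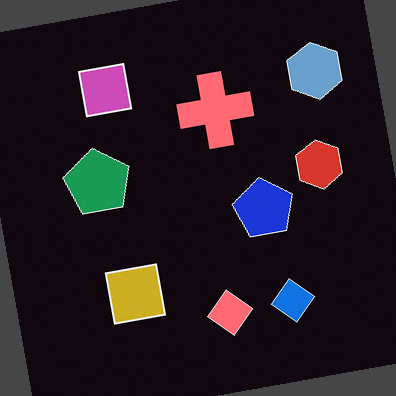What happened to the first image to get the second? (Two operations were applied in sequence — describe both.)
This is the original image color-inverted (negative), then rotated counter-clockwise by a few degrees.

The light background has become dark and every shape's color is its complement — a photographic negative. Every shape is tilted by the same angle and the image corners show triangular fill wedges — a whole-image rotation by a non-right angle.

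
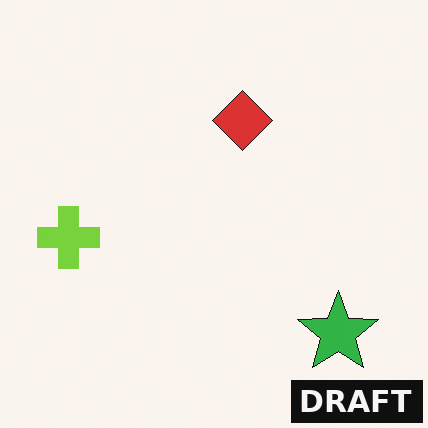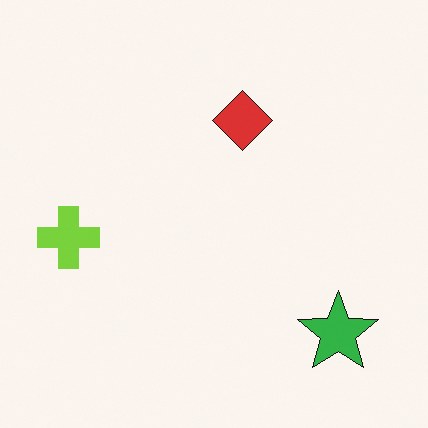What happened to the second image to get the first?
Watermarked with the text "DRAFT" in the lower-right corner.

A dark label reading "DRAFT" appears in the lower-right corner.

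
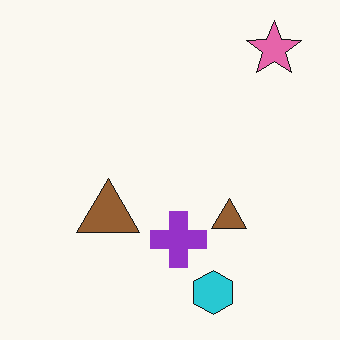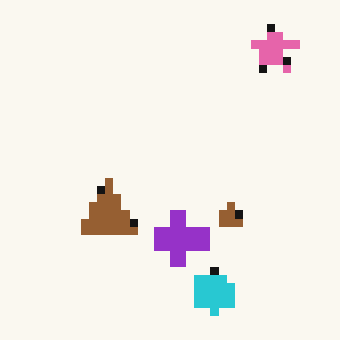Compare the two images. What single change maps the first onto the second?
The second image is the first pixelated into visible square blocks.

Shapes are reduced to large square blocks; fine edges and outlines are lost — a downscale-then-upscale (mosaic) effect.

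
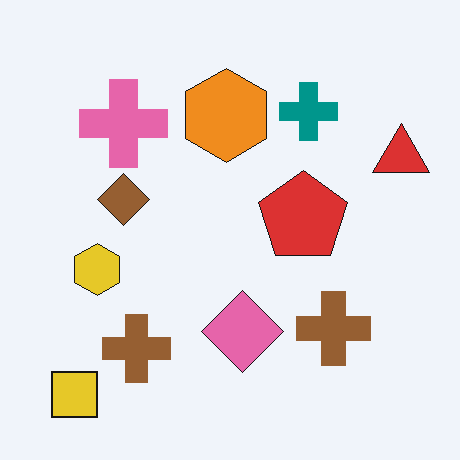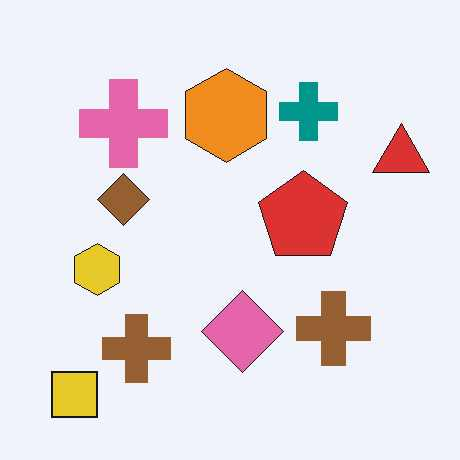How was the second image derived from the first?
This is the original image JPEG-compressed with visible artifacts.

Blocky 8×8 compression artifacts appear around shape edges and the flat background shows ringing — characteristic JPEG degradation.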